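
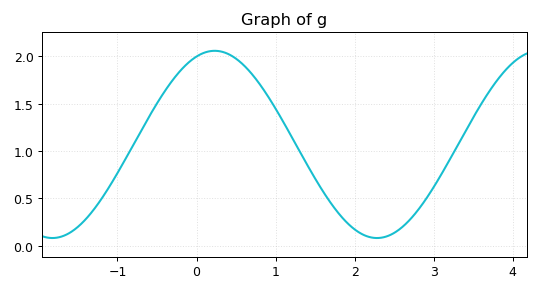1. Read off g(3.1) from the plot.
0.75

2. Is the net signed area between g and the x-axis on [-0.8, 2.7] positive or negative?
positive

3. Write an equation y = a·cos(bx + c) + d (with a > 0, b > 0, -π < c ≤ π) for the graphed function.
y = 0.99cos(1.5x - 0.35) + 1.07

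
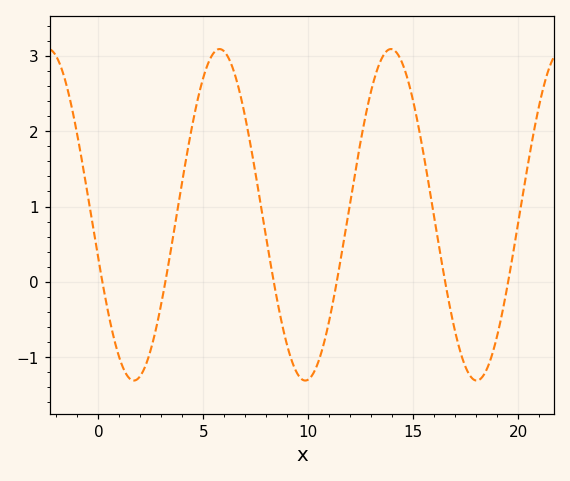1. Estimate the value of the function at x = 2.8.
-0.555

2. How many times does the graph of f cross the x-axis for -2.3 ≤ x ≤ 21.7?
6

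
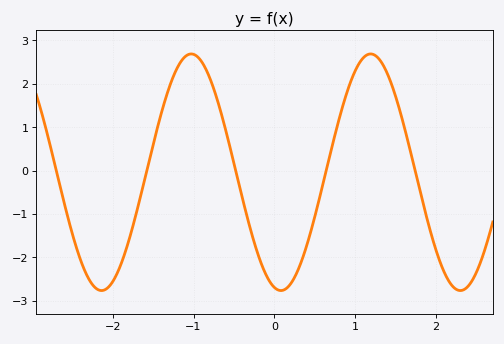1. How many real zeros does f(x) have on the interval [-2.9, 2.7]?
5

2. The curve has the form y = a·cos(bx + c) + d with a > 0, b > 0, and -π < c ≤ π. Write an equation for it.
y = 2.73cos(2.83x + 2.91) - 0.04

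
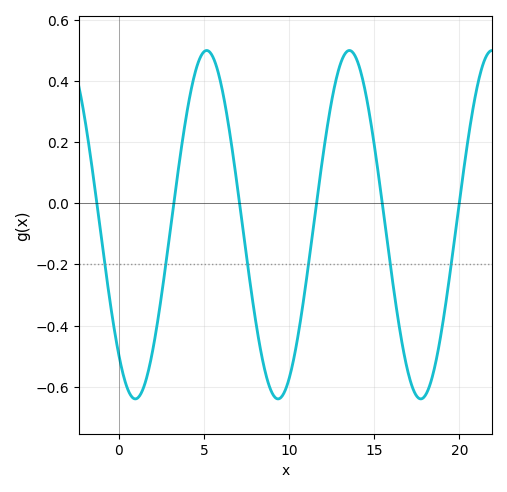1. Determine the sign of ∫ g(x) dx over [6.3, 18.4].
negative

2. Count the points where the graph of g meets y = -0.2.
6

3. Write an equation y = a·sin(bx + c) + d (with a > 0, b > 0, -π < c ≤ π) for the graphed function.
y = 0.57sin(0.75x - 2.3) - 0.07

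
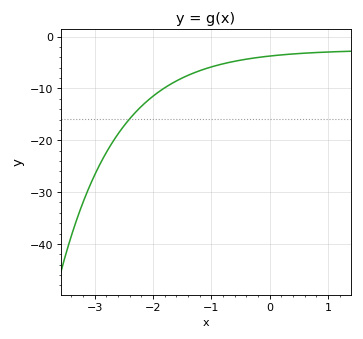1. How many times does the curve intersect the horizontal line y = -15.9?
1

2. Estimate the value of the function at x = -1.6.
-9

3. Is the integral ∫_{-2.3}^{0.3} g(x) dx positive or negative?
negative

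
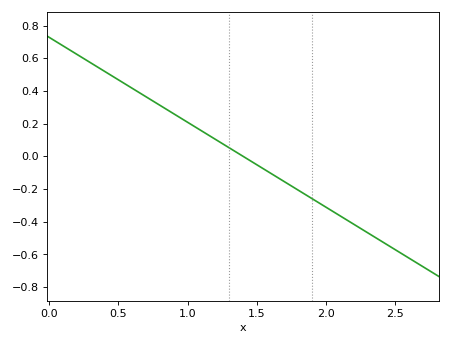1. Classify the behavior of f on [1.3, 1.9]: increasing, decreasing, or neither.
decreasing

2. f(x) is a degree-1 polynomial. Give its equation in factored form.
y = -0.52(x - 1.4)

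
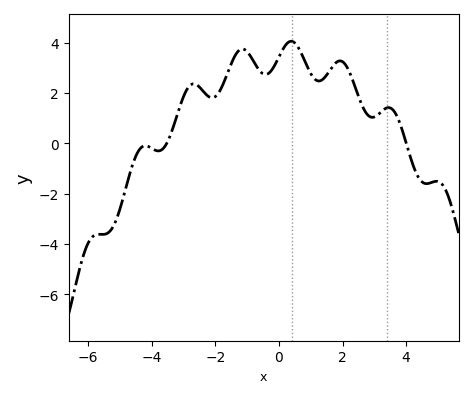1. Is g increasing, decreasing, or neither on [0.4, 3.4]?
neither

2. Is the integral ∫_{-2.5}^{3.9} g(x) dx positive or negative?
positive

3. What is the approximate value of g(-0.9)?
3.48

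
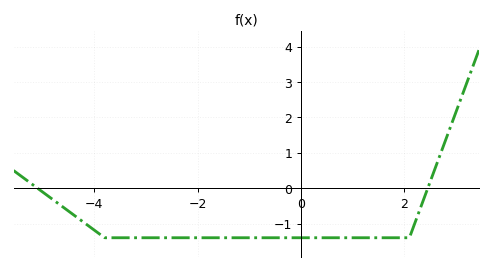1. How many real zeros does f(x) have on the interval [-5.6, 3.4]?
2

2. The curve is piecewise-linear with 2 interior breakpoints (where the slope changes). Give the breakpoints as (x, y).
(-3.8, -1.4); (2.1, -1.4)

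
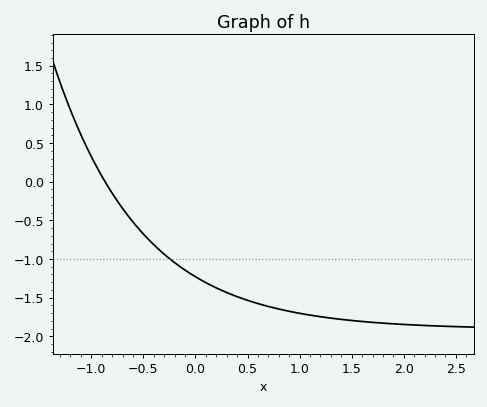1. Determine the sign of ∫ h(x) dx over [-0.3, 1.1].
negative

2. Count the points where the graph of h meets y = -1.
1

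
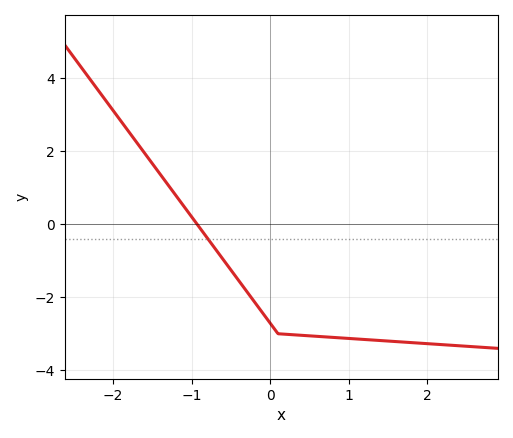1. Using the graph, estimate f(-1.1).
0.4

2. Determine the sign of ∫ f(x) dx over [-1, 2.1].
negative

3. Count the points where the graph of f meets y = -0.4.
1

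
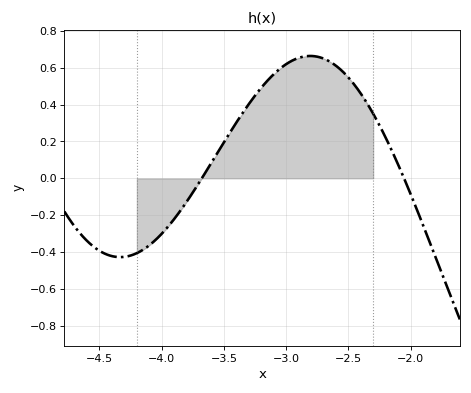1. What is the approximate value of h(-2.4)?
0.459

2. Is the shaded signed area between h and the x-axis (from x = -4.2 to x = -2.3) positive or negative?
positive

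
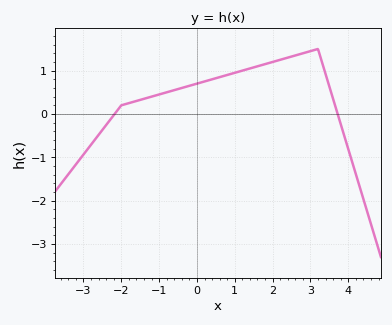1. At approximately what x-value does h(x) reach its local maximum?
3.2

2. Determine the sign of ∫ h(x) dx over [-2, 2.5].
positive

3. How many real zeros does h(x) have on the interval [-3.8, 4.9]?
2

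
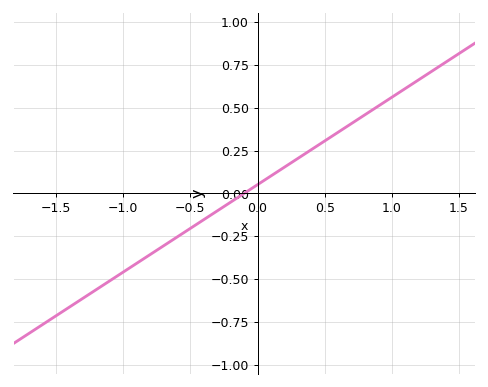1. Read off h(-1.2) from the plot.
-0.561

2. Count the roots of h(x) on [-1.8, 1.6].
1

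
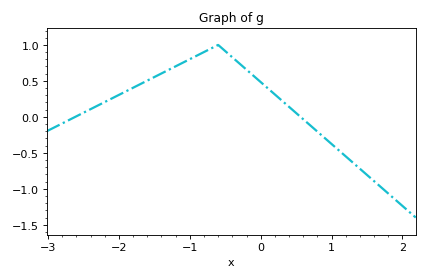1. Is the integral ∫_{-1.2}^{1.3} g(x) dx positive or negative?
positive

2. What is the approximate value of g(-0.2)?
0.65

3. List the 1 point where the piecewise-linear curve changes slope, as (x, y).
(-0.6, 1)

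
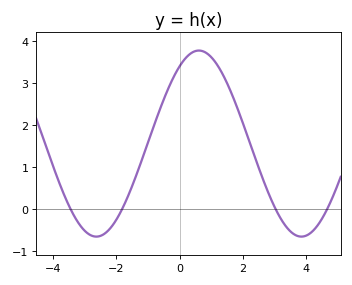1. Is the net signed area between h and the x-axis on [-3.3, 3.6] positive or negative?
positive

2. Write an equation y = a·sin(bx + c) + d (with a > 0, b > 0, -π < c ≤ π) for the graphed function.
y = 2.22sin(0.97x + 0.98) + 1.56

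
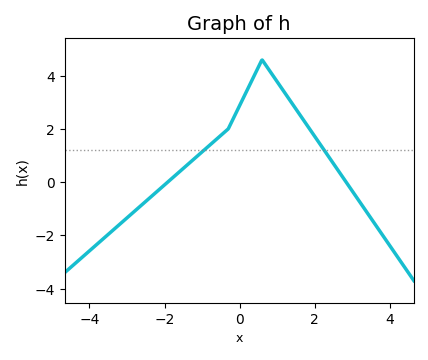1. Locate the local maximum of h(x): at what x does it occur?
0.603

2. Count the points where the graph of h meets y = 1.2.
2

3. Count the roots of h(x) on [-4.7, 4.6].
2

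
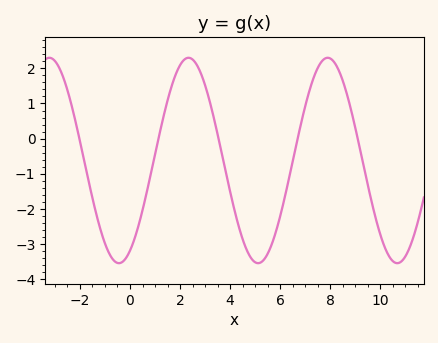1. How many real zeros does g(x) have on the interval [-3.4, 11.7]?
5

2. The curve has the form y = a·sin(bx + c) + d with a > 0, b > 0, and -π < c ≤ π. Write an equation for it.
y = 2.92sin(1.1x - 1.1) - 0.62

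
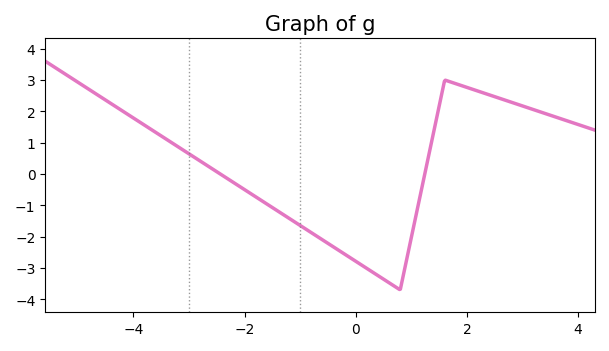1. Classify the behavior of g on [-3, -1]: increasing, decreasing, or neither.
decreasing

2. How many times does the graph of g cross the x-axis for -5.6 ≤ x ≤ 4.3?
2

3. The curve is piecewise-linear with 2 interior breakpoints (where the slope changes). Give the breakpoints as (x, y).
(0.8, -3.7); (1.6, 3)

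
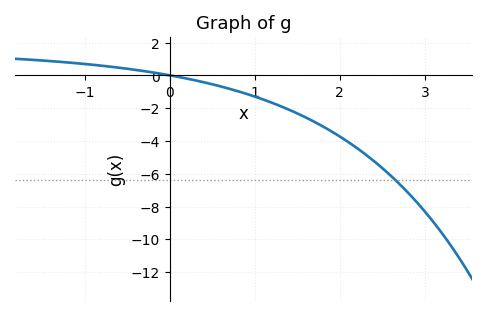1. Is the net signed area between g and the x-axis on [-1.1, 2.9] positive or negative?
negative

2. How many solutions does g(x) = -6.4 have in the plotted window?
1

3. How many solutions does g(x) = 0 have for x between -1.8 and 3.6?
1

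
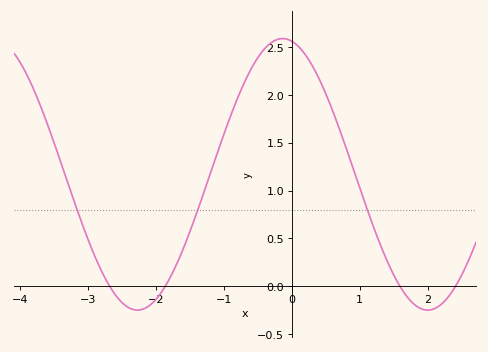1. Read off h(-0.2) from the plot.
2.58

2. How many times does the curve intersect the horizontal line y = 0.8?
3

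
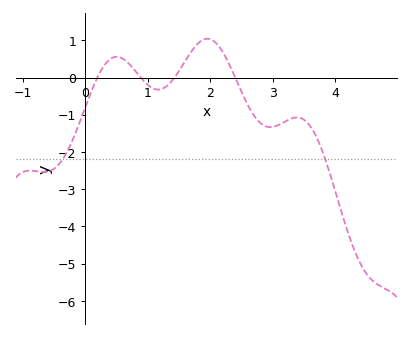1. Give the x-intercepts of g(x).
0.196, 0.89, 1.43, 2.4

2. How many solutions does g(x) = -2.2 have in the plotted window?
2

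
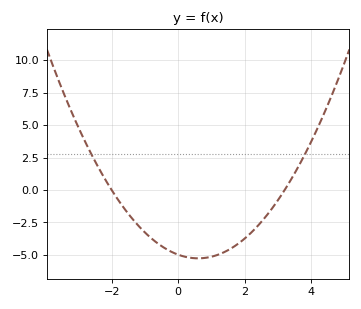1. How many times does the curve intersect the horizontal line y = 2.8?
2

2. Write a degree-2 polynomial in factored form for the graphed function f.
y = 0.78(x + 2)(x - 3.2)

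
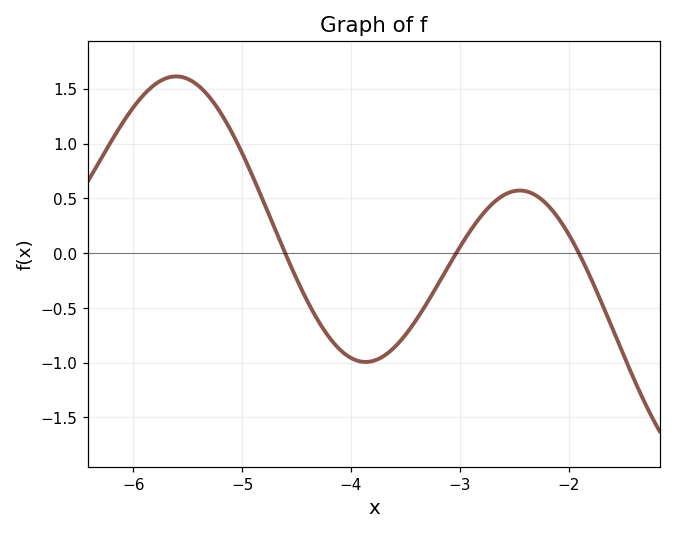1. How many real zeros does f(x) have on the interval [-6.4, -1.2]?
3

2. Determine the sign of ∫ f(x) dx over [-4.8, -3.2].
negative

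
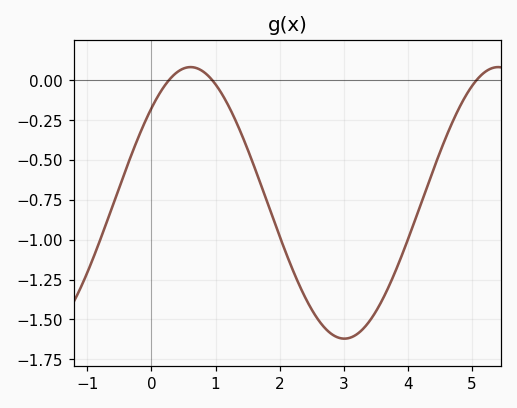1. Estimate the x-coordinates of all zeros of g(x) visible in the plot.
0.276, 0.944, 5.07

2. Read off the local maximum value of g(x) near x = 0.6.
0.08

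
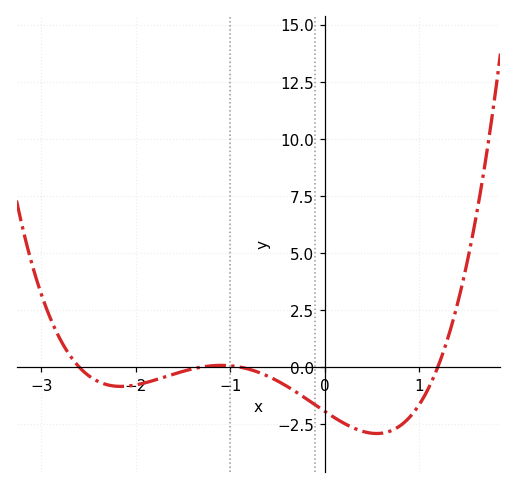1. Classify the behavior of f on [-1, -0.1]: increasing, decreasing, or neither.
decreasing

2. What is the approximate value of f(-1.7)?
-0.4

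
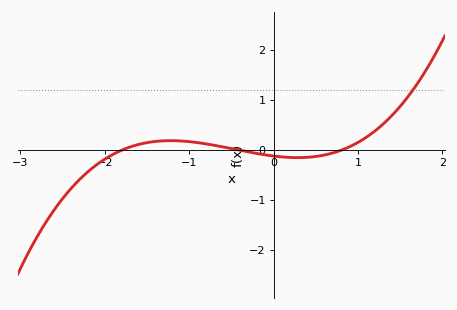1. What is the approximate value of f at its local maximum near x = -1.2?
0.2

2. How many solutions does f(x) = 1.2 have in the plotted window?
1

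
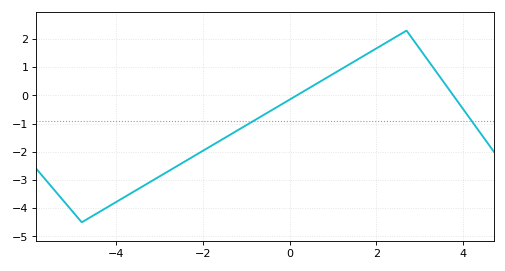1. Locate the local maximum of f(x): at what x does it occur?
2.7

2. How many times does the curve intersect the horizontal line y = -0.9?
2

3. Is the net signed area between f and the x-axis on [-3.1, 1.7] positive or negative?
negative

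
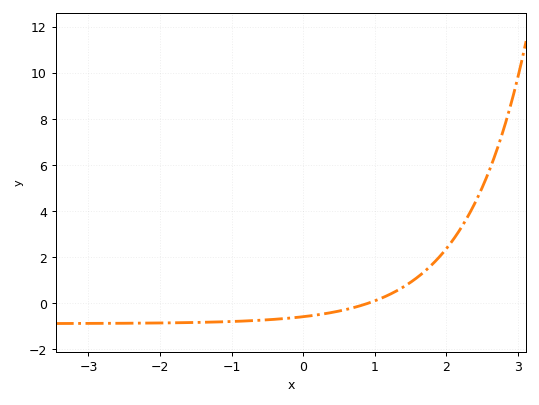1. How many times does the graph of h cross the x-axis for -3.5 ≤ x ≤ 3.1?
1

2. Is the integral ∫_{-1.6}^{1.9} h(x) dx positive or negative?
negative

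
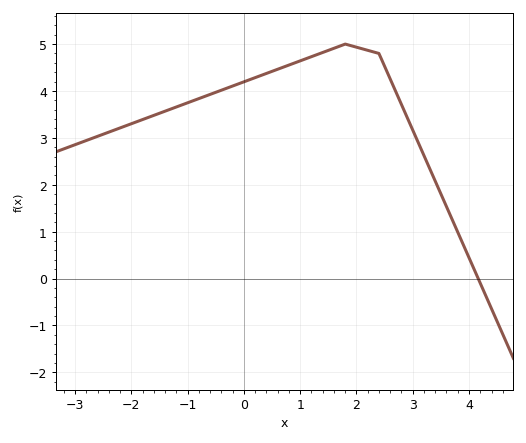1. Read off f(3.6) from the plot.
1.5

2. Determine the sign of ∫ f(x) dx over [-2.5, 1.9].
positive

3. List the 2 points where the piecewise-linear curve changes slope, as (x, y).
(1.8, 5); (2.4, 4.8)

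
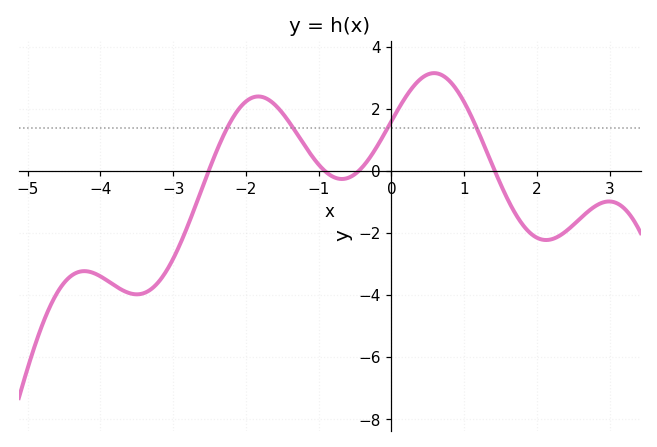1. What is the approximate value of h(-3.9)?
-3.6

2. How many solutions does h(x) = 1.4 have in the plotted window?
4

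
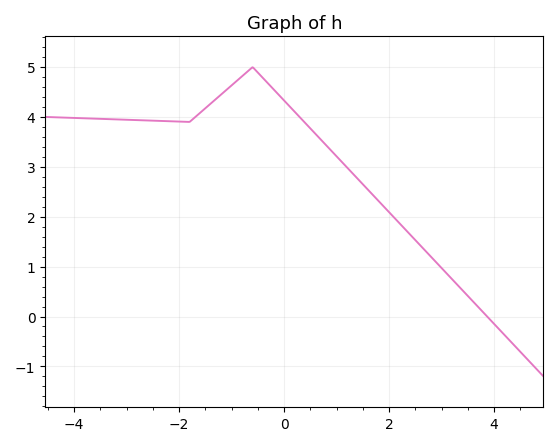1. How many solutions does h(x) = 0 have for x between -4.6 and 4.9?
1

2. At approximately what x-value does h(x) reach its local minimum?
-1.8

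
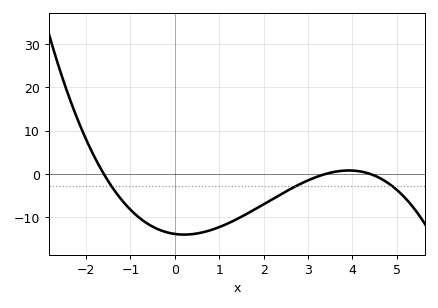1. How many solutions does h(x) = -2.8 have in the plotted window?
3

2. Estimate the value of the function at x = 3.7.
1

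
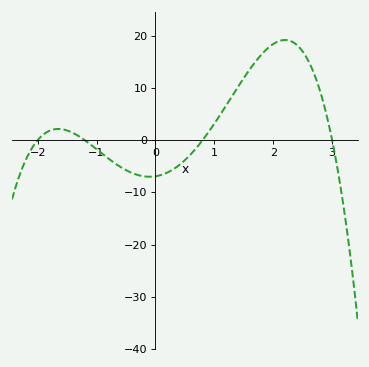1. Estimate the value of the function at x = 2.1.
19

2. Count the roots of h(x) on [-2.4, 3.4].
4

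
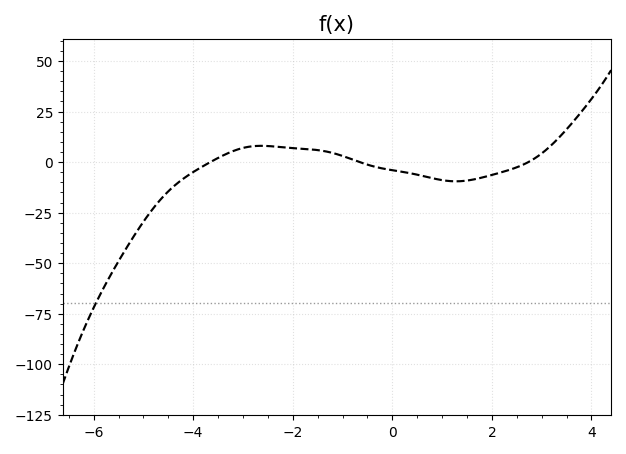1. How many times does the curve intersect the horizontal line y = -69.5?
1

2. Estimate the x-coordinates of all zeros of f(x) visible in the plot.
-3.6, -0.6, 2.8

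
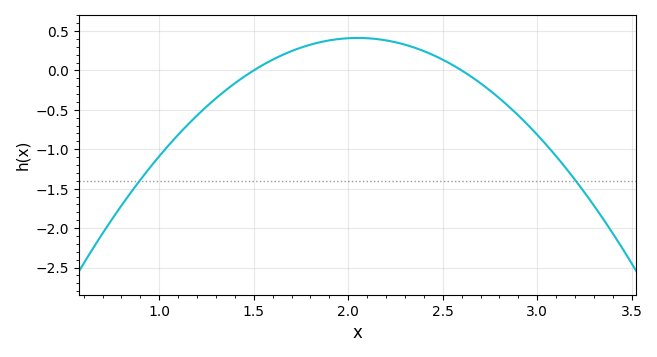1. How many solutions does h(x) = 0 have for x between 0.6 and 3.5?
2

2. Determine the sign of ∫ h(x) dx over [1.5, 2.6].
positive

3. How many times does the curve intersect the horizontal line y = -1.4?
2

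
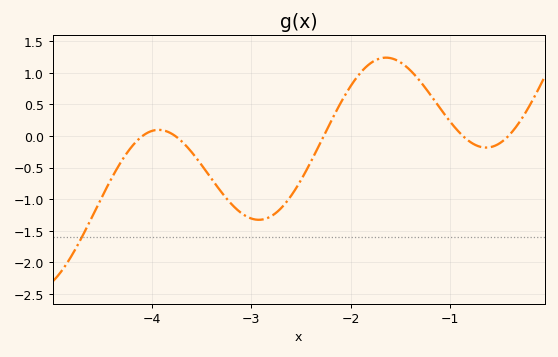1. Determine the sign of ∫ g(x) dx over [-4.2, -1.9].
negative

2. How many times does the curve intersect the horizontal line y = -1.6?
1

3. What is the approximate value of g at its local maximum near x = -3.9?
0.1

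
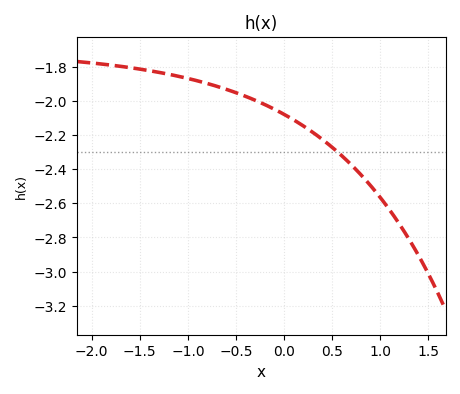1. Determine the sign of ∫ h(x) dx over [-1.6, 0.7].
negative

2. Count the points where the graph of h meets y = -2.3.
1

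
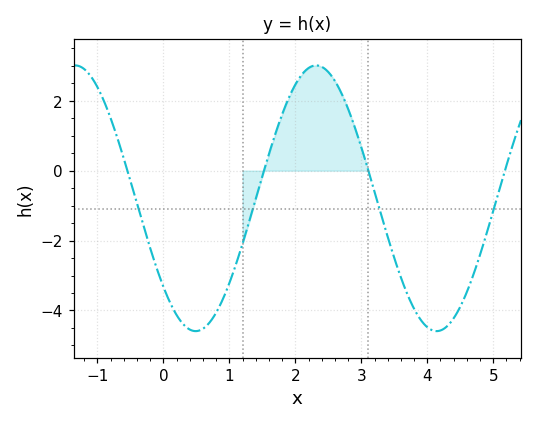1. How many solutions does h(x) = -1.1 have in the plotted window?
4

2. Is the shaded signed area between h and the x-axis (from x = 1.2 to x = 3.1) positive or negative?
positive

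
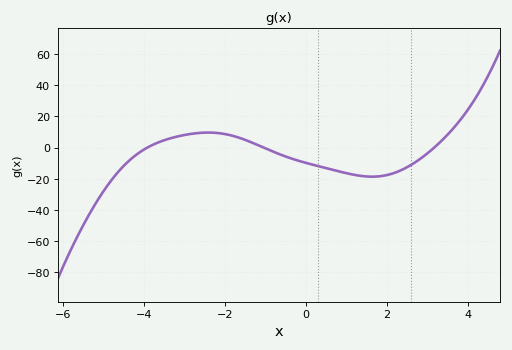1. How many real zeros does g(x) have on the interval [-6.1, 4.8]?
3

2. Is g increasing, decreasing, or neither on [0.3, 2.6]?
neither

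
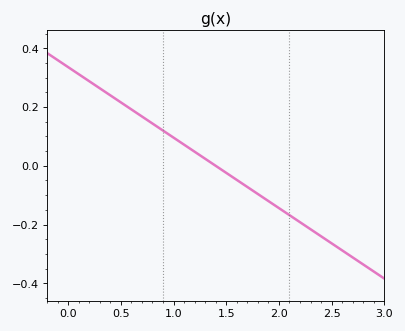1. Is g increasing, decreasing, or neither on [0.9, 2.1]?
decreasing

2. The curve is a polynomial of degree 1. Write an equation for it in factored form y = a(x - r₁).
y = -0.24(x - 1.4)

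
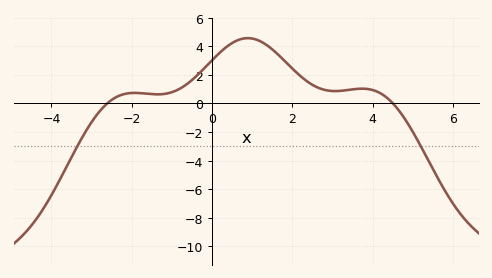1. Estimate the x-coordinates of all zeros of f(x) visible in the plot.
-2.6, 4.6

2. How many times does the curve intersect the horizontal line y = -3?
2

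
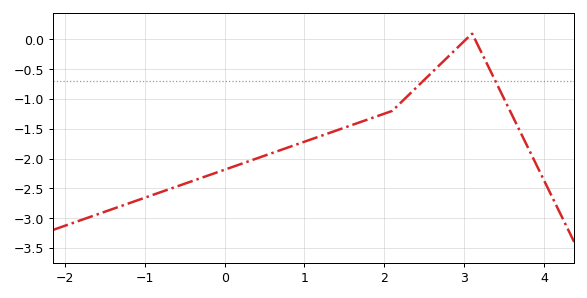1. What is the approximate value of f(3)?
-0.05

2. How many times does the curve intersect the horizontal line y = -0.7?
2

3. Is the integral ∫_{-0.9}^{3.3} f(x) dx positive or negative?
negative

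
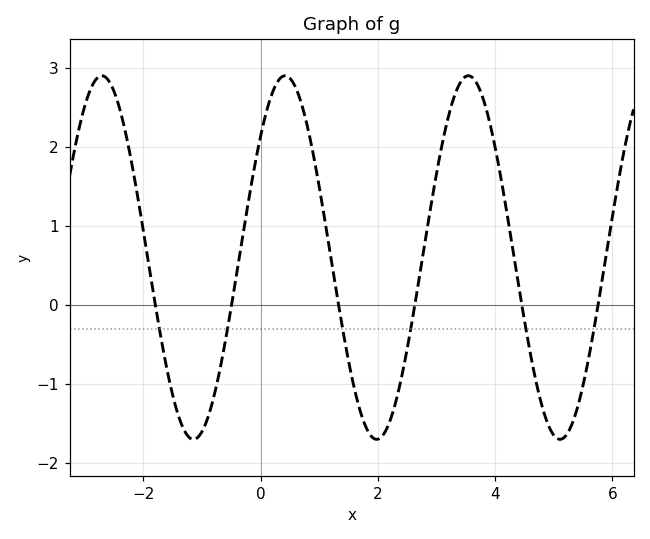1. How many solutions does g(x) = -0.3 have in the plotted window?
6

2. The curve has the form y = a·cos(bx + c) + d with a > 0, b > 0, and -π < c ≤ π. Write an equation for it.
y = 2.3cos(2.01x - 0.842) + 0.6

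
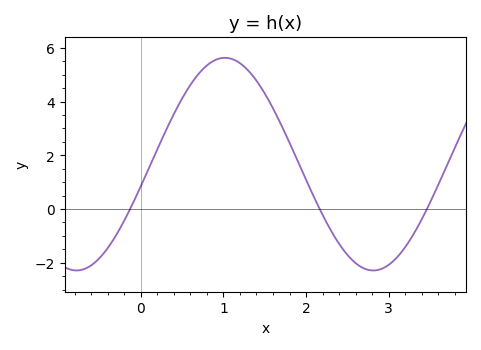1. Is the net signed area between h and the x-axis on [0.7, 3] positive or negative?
positive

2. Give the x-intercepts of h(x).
-0.1, 2.2, 3.5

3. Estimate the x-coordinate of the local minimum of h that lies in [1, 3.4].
2.8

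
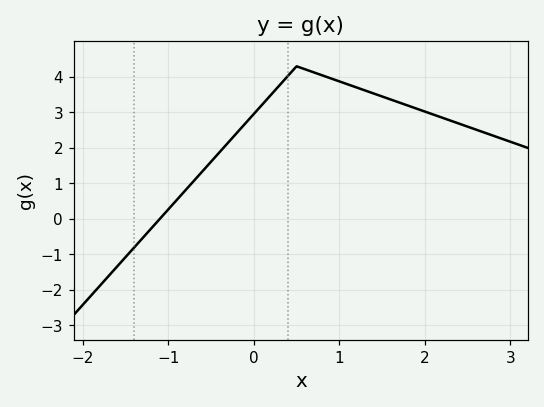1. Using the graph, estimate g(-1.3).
-0.54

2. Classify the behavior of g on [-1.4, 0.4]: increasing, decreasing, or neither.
increasing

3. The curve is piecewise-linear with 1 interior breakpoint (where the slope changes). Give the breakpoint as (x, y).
(0.5, 4.3)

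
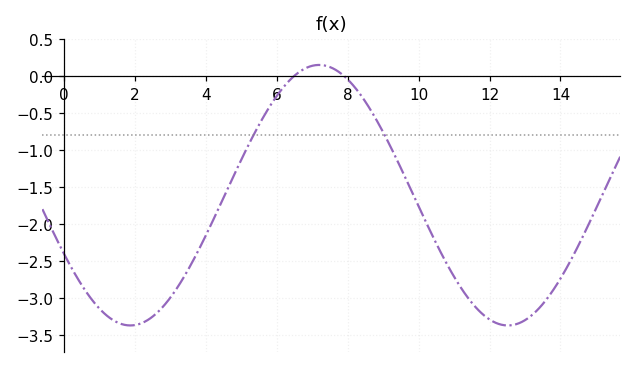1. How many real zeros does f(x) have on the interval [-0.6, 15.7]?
2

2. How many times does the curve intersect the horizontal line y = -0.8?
2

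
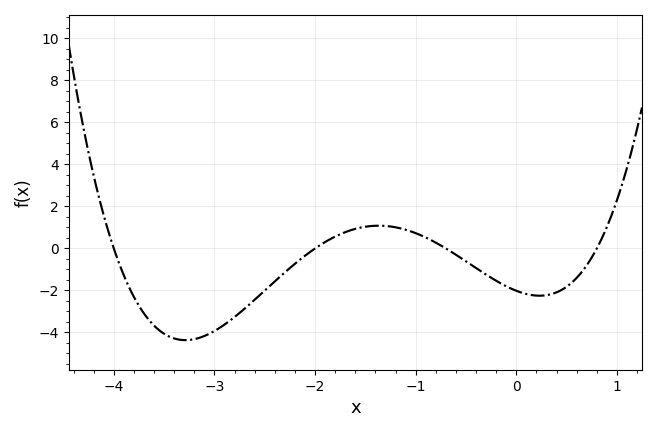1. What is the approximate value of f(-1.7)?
0.776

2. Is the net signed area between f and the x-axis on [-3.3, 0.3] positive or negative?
negative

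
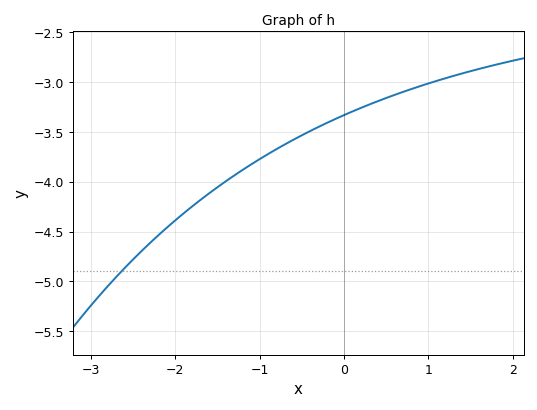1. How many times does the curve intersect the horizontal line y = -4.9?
1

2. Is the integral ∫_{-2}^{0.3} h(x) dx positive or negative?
negative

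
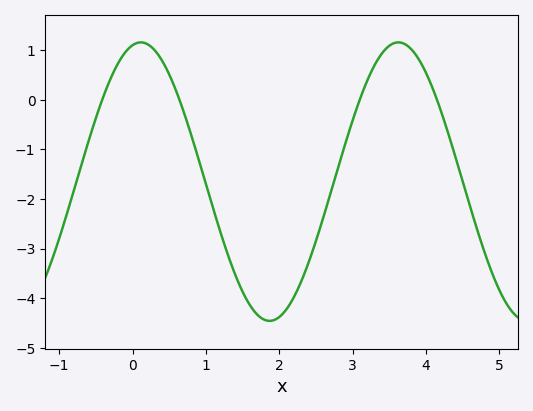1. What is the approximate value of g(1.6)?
-4.1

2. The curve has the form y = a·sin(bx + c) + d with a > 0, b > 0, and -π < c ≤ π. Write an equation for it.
y = 2.81sin(1.8x + 1.4) - 1.65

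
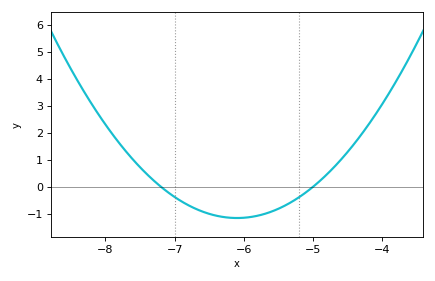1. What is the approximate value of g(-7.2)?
0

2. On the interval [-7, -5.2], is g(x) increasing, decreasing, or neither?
neither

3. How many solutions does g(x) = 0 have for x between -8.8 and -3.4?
2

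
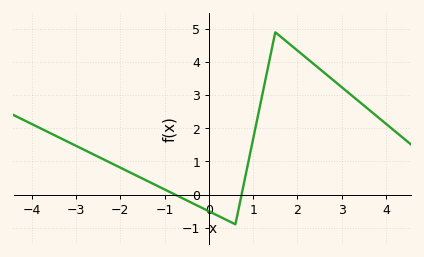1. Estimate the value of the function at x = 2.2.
4.13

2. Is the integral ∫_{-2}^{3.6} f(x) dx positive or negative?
positive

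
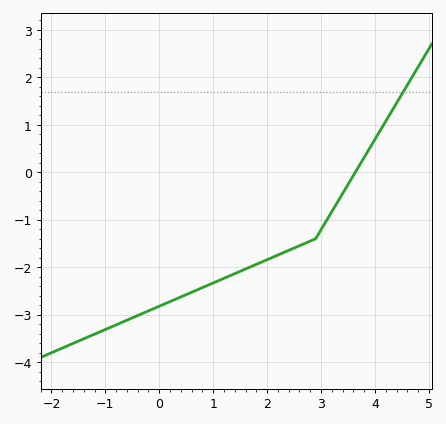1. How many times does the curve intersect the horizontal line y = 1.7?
1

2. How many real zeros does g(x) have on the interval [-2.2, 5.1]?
1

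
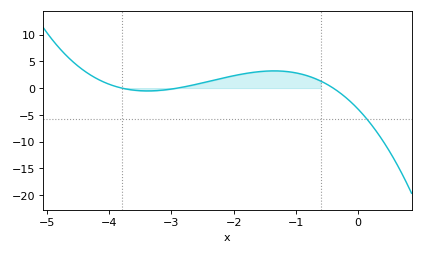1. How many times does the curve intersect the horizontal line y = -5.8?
1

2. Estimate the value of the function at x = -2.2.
1.79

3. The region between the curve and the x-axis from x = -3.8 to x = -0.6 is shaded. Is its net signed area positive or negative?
positive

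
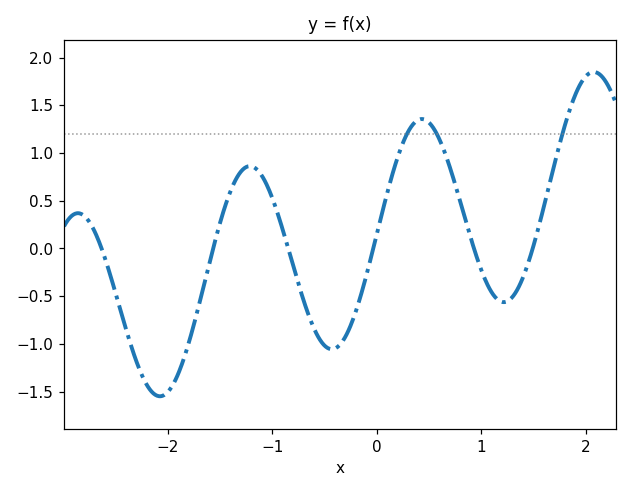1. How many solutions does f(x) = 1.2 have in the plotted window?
3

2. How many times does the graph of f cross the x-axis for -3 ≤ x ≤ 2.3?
6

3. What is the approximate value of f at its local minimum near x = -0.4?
-1.06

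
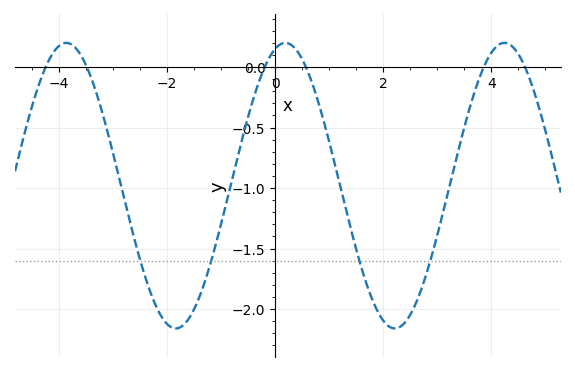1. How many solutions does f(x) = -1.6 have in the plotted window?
4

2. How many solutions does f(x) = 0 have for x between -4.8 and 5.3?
6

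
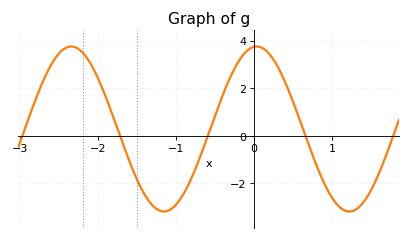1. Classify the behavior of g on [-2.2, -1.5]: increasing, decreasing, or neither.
decreasing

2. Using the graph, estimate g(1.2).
-3.2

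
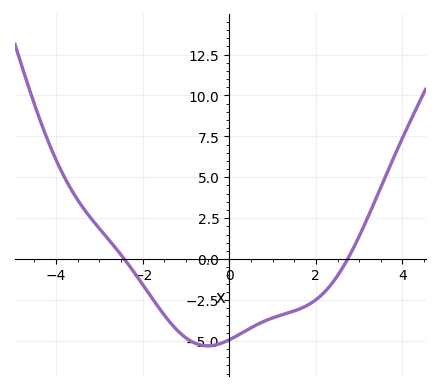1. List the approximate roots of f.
-2.4, 2.8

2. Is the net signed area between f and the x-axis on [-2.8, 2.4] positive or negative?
negative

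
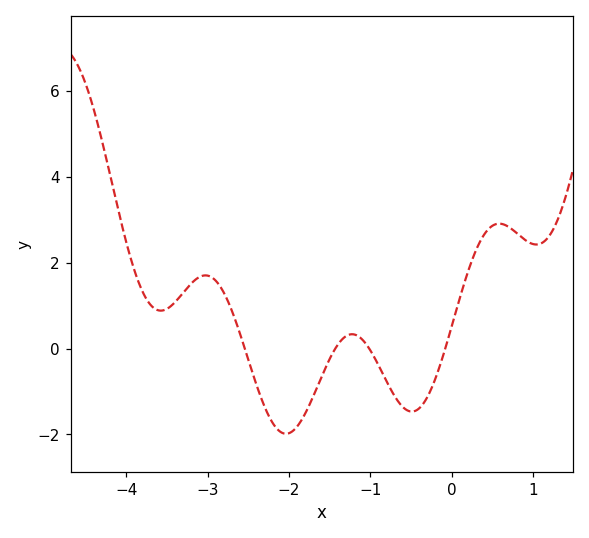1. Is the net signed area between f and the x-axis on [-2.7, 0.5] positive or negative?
negative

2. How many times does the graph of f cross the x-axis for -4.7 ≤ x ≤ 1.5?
4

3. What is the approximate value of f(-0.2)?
-0.686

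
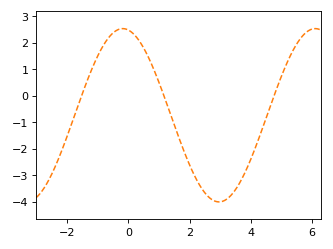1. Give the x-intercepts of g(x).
-1.6, 1.2, 4.8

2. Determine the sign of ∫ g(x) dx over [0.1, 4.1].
negative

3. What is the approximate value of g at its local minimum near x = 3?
-4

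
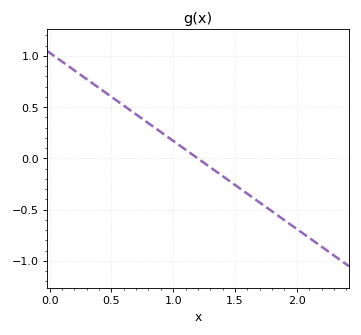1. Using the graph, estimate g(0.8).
0.344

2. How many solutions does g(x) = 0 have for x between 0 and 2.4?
1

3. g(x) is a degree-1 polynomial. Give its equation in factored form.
y = -0.86(x - 1.2)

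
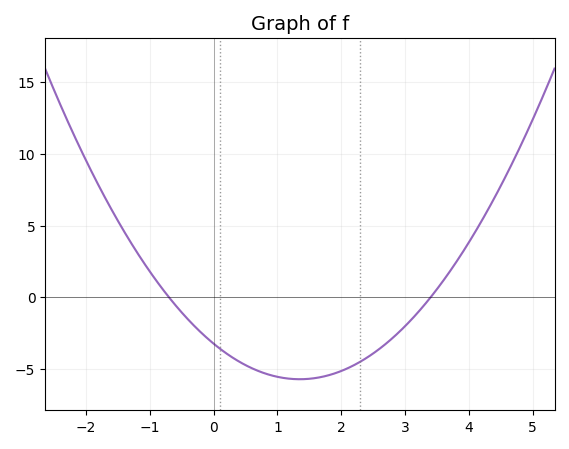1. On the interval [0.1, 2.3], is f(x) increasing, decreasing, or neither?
neither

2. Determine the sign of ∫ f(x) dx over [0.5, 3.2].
negative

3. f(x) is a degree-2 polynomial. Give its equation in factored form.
y = 1.36(x + 0.7)(x - 3.4)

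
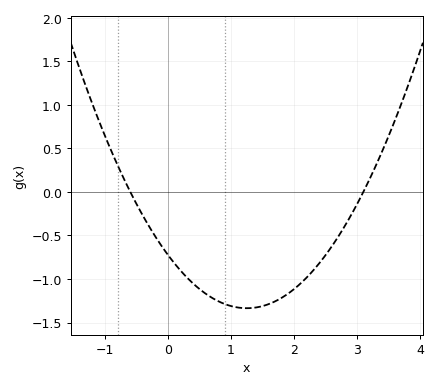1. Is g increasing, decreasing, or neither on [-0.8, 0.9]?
decreasing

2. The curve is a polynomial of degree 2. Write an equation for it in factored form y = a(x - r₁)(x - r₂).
y = 0.39(x + 0.6)(x - 3.1)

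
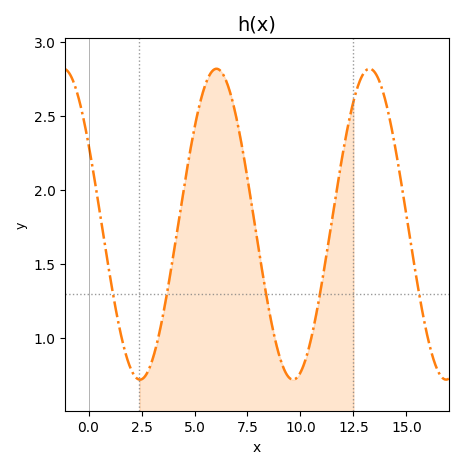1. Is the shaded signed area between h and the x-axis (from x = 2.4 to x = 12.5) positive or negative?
positive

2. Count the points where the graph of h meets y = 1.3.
5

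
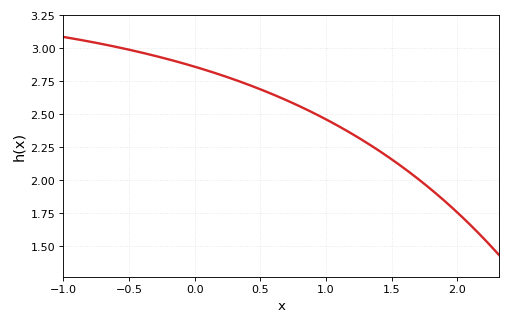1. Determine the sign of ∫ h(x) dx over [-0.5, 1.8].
positive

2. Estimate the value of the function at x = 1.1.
2.4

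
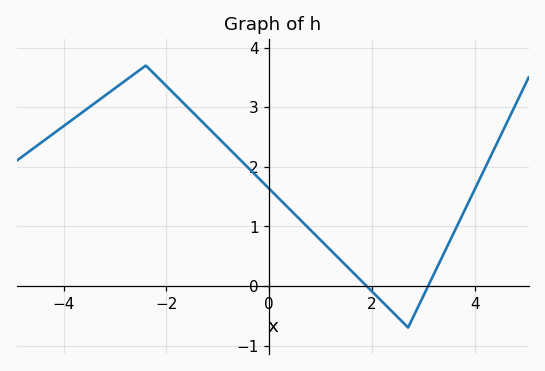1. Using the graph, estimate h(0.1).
1.54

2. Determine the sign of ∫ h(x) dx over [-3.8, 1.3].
positive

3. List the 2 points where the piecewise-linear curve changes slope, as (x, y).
(-2.4, 3.7); (2.7, -0.7)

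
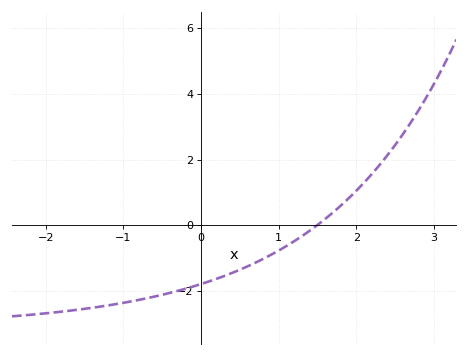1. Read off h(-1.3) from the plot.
-2.4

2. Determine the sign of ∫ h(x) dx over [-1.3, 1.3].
negative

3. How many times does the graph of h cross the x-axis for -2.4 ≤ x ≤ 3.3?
1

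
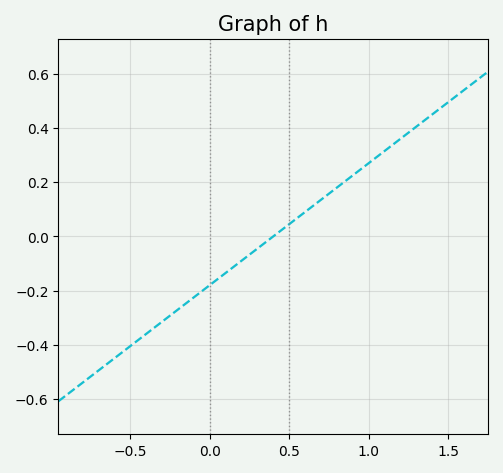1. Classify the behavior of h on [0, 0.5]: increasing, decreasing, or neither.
increasing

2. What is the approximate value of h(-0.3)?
-0.32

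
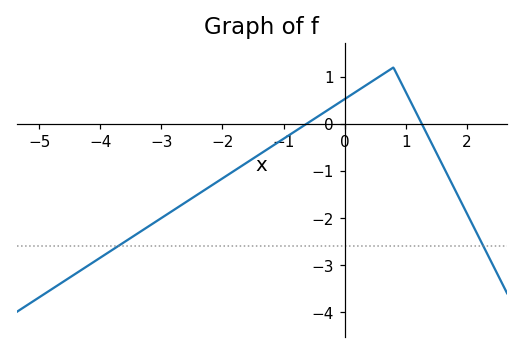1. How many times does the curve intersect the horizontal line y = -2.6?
2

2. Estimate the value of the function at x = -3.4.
-2.34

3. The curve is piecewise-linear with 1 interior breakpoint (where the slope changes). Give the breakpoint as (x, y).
(0.8, 1.2)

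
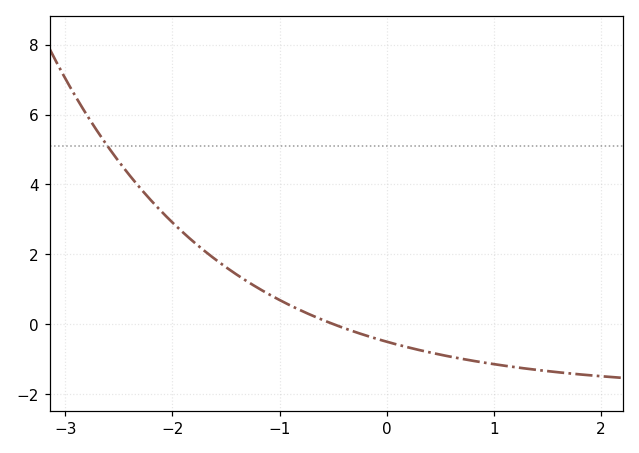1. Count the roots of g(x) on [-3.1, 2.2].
1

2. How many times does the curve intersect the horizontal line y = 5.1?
1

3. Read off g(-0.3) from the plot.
-0.2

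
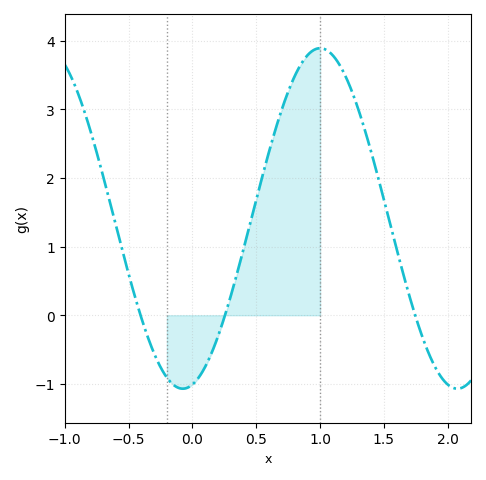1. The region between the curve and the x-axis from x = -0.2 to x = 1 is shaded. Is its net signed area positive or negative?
positive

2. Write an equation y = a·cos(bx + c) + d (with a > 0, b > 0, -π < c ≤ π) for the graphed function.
y = 2.48cos(2.9x - 2.9) + 1.41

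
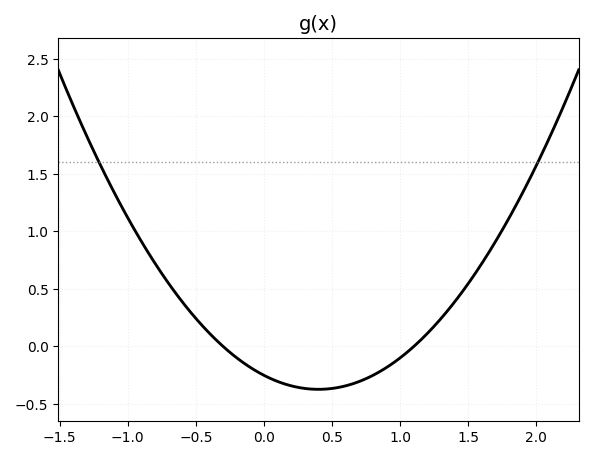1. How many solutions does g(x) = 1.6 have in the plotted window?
2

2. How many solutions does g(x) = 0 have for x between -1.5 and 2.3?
2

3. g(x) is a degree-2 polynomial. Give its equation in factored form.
y = 0.76(x + 0.3)(x - 1.1)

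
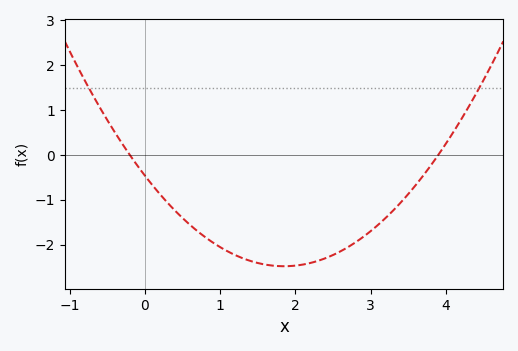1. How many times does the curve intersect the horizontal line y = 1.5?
2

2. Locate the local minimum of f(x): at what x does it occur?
1.85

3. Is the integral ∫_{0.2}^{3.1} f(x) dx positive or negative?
negative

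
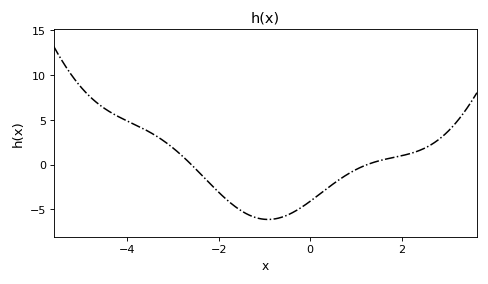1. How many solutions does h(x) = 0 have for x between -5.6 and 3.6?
2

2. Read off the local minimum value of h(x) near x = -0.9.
-6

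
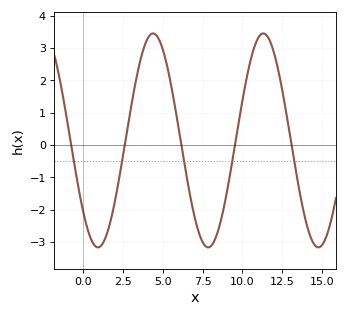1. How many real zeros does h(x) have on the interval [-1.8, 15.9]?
5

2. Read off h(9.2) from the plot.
-0.975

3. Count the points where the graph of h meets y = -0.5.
5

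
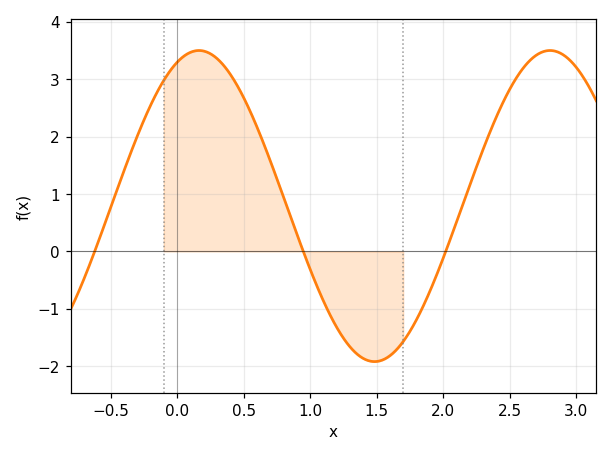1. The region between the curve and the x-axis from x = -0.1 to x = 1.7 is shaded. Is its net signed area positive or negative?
positive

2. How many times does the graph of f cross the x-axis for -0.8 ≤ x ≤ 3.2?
3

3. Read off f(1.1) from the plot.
-0.9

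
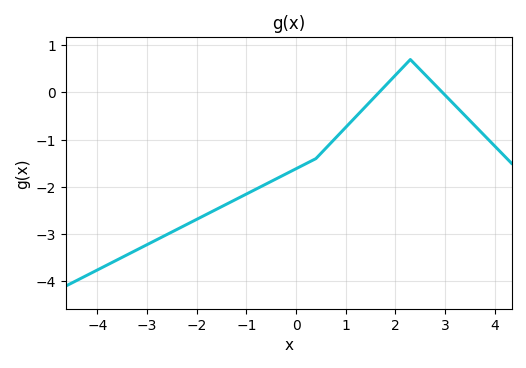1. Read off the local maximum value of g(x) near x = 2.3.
0.7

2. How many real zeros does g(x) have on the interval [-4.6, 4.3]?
2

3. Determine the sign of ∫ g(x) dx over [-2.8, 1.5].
negative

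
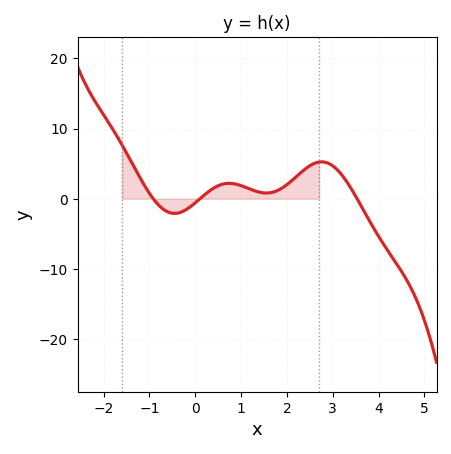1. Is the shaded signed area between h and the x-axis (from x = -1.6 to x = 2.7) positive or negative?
positive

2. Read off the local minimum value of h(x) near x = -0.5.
-2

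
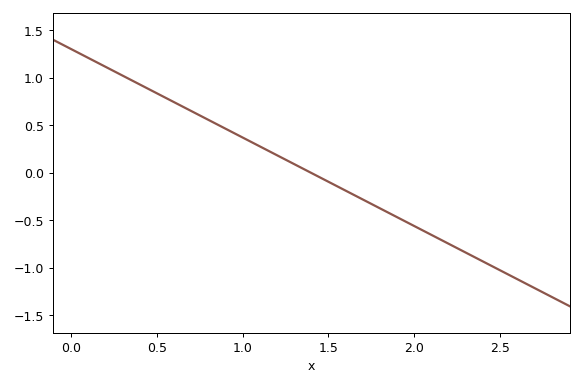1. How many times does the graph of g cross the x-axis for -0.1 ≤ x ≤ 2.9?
1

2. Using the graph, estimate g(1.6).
-0.186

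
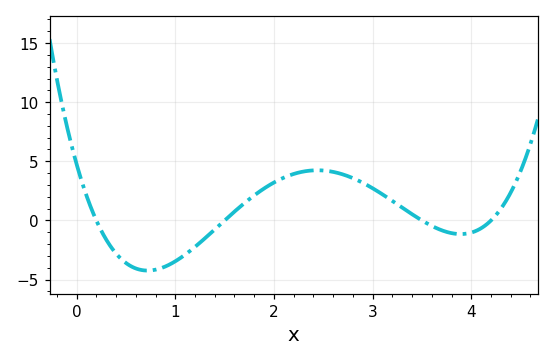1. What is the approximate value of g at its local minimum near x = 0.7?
-4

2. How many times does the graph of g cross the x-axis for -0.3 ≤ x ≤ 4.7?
4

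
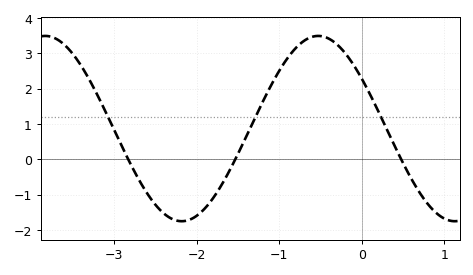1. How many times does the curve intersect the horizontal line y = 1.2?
3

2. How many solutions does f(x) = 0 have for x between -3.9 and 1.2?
3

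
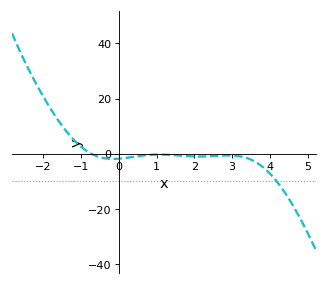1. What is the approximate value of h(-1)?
2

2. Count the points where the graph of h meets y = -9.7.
1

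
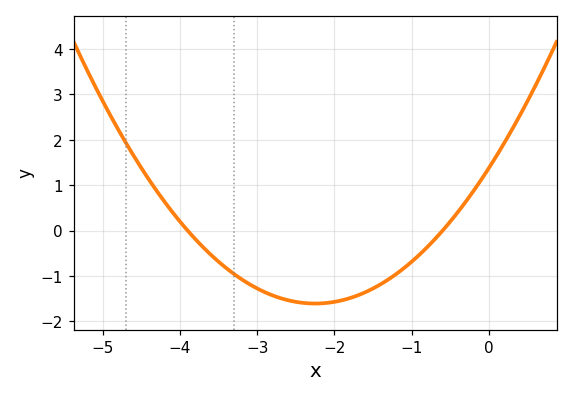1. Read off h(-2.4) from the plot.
-1.59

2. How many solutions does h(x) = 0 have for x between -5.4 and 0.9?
2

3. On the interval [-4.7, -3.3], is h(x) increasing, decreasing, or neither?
decreasing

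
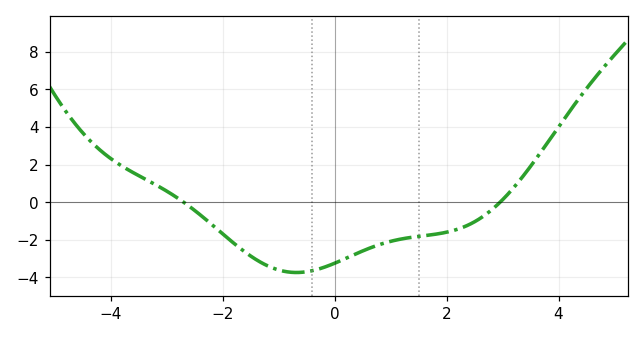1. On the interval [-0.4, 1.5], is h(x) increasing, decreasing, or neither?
increasing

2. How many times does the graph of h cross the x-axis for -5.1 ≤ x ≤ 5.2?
2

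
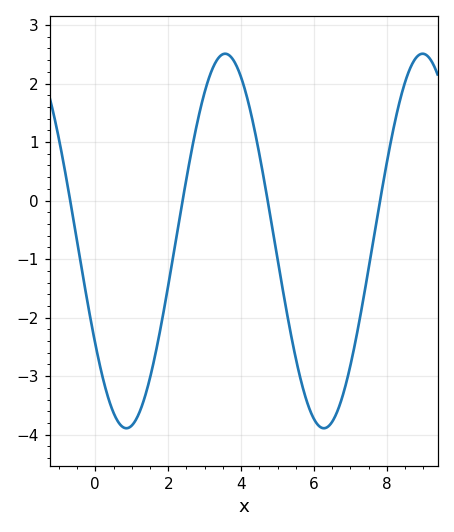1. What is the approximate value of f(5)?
-1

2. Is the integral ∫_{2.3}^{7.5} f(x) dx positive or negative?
negative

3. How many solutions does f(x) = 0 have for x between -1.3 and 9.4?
4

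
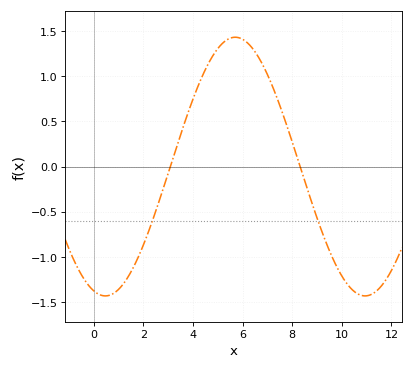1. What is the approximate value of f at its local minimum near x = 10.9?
-1.45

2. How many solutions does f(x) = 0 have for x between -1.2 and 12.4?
2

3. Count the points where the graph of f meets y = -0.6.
2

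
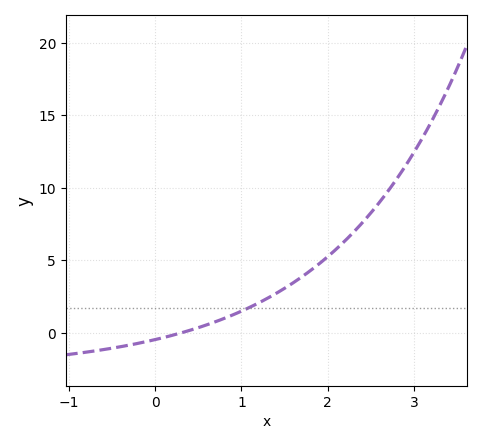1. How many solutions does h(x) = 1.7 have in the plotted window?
1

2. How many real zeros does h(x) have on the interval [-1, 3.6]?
1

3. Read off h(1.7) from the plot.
4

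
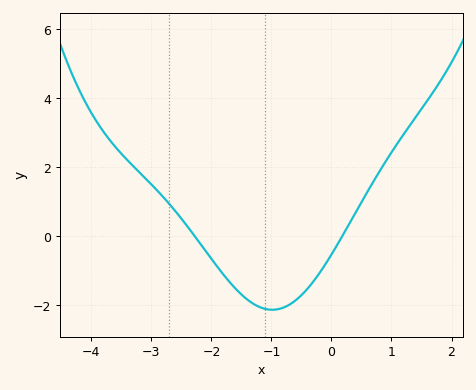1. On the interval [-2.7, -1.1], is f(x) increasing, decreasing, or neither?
decreasing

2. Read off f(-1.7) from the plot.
-1.4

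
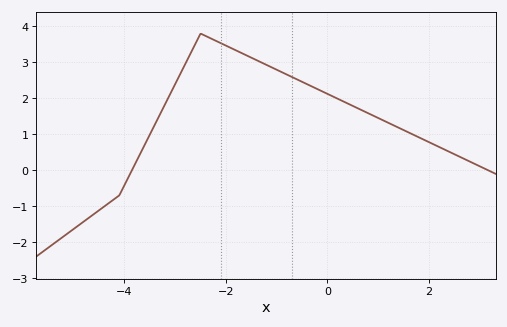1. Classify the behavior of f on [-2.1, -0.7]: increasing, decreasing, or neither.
decreasing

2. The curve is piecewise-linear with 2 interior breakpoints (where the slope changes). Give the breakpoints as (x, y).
(-4.1, -0.7); (-2.5, 3.8)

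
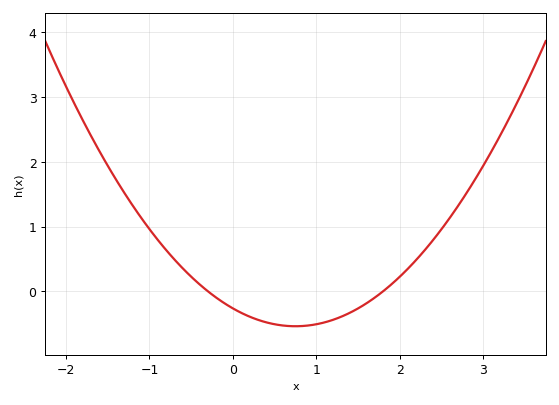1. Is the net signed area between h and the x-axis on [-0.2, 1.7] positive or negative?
negative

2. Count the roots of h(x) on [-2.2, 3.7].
2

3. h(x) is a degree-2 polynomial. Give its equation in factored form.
y = 0.49(x + 0.3)(x - 1.8)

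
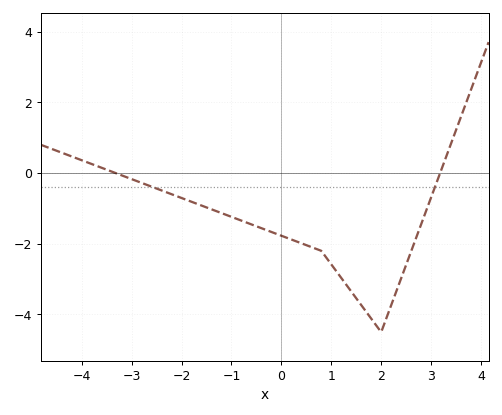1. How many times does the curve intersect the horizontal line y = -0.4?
2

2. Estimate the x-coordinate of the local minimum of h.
2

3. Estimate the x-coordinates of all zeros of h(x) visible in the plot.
-3.32, 3.18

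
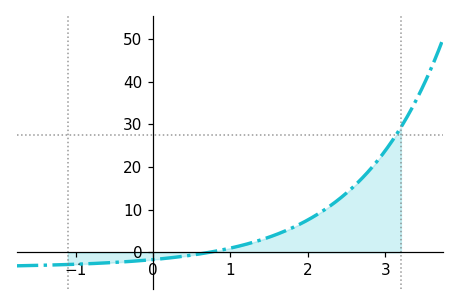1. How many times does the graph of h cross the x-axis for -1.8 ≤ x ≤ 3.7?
1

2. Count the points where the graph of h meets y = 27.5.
1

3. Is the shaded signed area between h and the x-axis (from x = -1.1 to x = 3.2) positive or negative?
positive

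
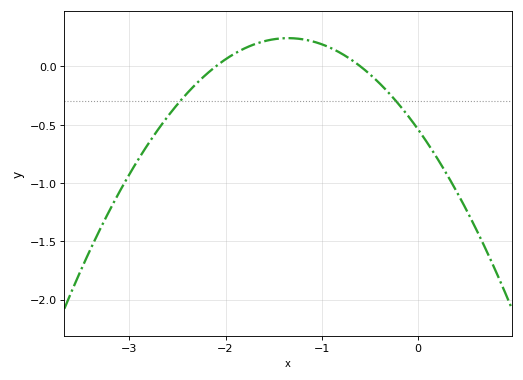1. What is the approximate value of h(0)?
-0.55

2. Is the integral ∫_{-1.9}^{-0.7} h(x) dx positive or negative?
positive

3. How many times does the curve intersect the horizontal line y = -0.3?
2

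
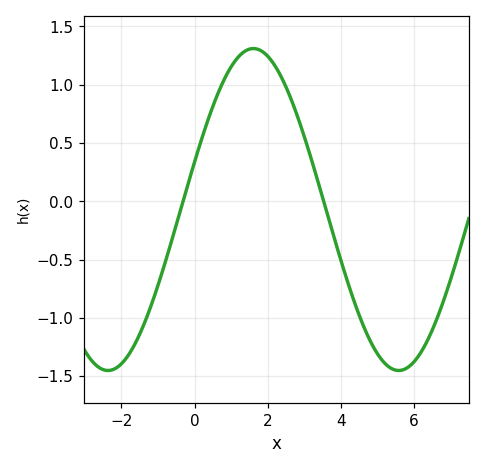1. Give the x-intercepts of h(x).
-0.315, 3.53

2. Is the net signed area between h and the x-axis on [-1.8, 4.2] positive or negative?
positive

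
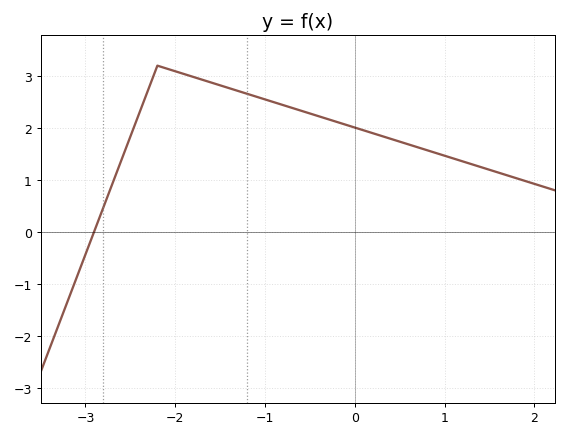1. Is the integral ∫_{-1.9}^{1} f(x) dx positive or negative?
positive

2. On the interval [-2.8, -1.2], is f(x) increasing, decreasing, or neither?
neither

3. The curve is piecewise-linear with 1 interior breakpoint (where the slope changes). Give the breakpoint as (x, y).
(-2.2, 3.2)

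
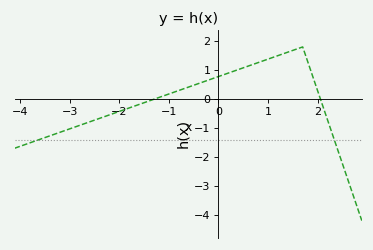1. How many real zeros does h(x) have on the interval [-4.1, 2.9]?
2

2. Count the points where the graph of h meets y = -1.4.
2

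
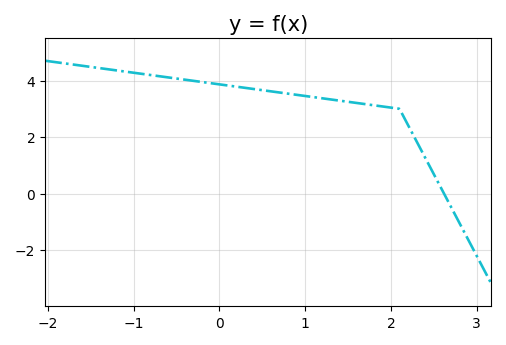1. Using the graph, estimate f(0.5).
3.66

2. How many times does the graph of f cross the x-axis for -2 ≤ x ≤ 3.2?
1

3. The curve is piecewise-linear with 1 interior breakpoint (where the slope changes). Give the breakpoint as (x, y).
(2.1, 3)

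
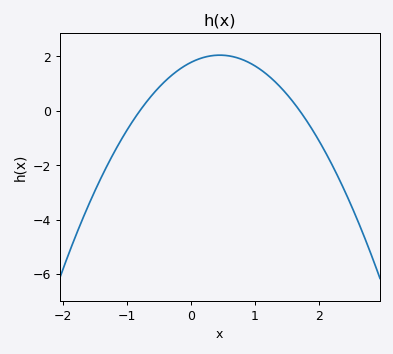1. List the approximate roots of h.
-0.8, 1.7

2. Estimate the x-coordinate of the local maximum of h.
0.4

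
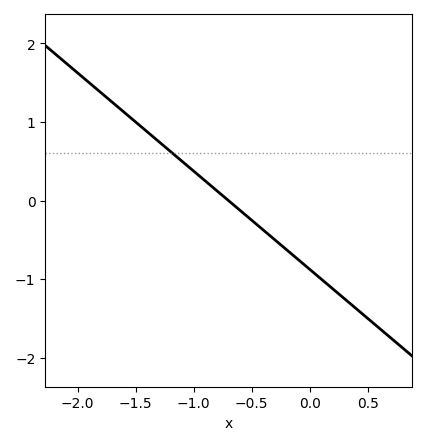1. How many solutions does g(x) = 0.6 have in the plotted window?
1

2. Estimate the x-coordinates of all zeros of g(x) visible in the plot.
-0.7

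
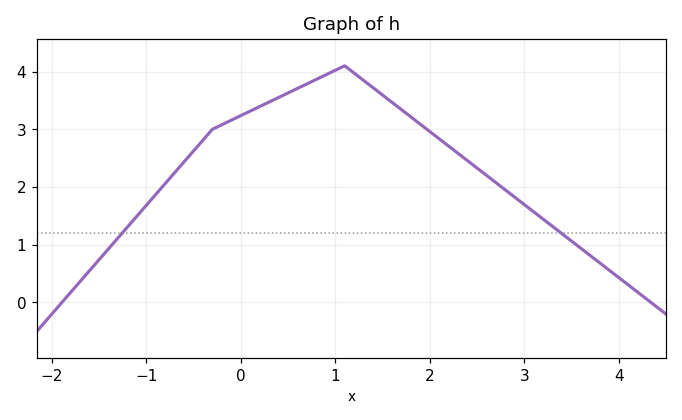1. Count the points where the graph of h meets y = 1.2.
2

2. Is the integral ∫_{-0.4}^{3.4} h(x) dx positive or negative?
positive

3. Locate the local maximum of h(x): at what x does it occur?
1.1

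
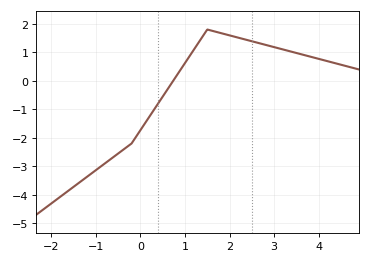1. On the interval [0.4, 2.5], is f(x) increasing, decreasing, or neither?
neither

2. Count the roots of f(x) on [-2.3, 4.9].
1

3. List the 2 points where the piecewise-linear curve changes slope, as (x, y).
(-0.2, -2.2); (1.5, 1.8)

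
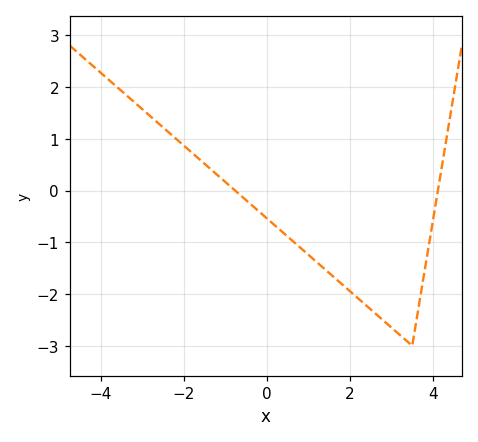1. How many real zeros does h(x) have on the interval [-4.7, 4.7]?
2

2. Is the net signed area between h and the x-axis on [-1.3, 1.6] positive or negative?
negative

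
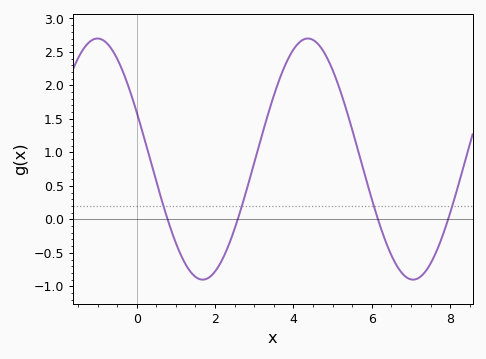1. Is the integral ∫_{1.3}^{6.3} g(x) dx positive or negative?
positive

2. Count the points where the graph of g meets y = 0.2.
4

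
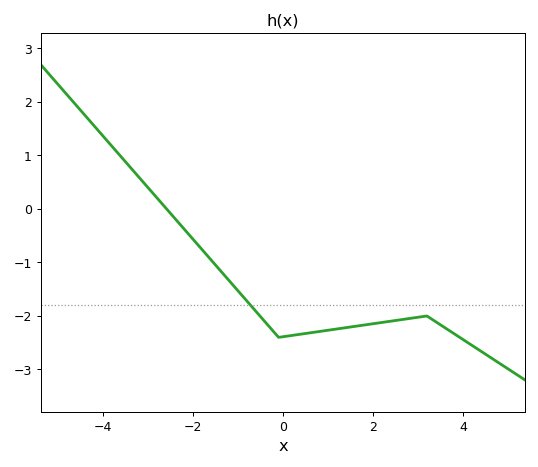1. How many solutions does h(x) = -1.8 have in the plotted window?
1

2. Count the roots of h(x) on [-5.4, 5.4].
1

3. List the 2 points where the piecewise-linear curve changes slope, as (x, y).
(-0.1, -2.4); (3.2, -2)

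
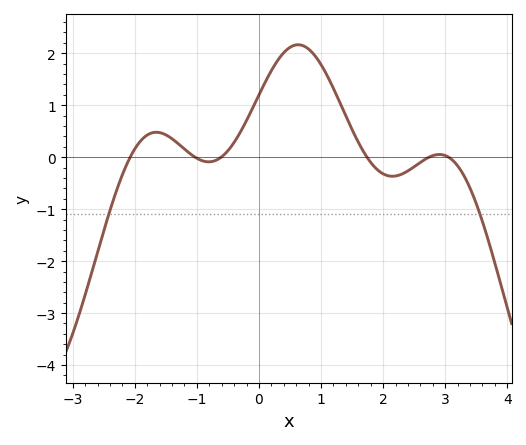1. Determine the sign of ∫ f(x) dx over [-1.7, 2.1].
positive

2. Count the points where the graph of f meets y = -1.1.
2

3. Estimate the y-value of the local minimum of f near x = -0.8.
-0.09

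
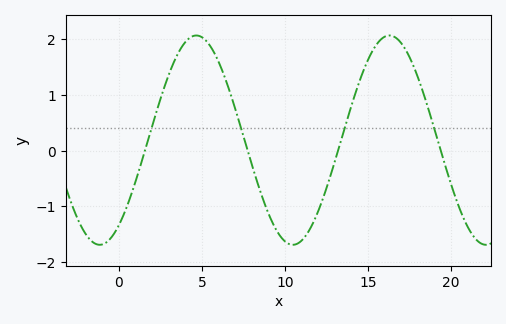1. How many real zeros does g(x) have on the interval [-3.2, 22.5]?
4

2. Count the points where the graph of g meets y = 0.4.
4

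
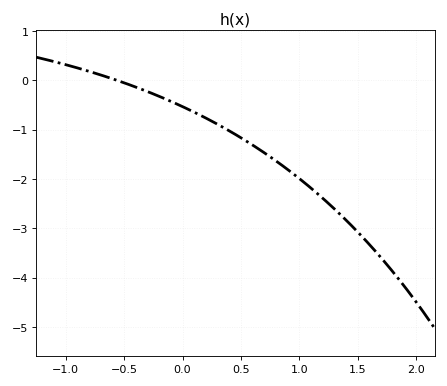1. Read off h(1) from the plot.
-2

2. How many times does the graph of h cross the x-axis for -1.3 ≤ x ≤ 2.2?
1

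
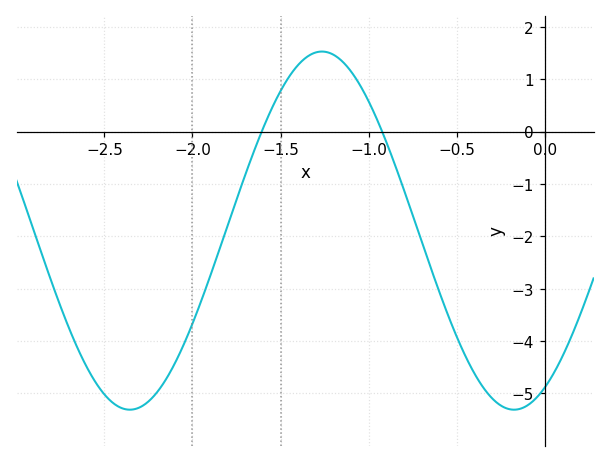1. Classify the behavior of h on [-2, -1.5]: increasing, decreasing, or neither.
increasing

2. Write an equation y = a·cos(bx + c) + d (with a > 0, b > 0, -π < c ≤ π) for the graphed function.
y = 3.42cos(2.9x - 2.6) - 1.89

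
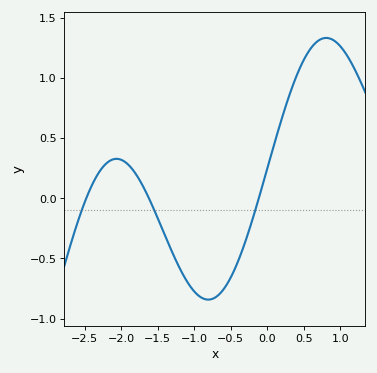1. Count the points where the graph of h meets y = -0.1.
3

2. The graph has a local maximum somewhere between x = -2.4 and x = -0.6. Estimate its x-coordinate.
-2.1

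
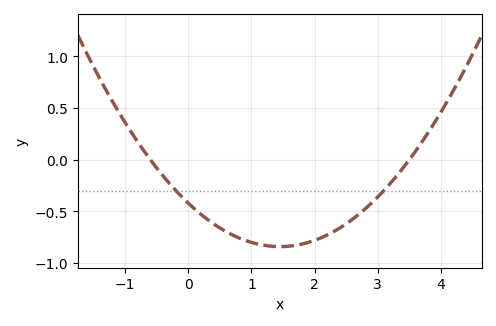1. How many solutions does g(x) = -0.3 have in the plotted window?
2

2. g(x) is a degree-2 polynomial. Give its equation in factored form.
y = 0.2(x + 0.6)(x - 3.5)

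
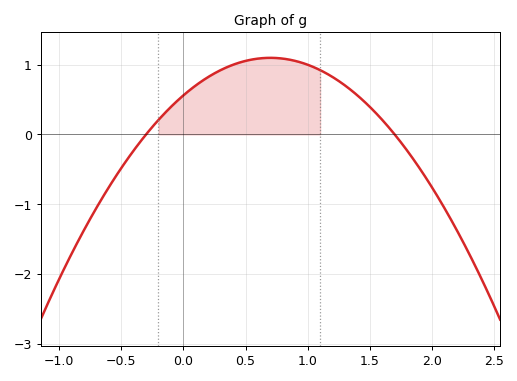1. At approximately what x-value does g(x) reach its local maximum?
0.7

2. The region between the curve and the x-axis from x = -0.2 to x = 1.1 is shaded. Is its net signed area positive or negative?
positive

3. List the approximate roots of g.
-0.3, 1.7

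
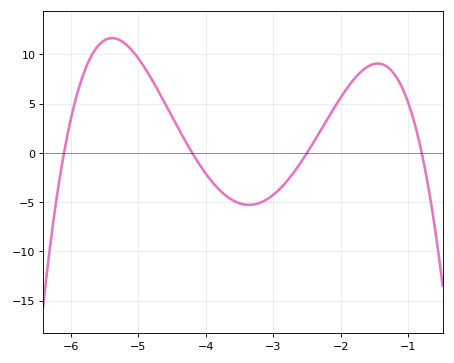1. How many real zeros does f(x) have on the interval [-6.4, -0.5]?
4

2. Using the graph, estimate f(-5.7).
9.78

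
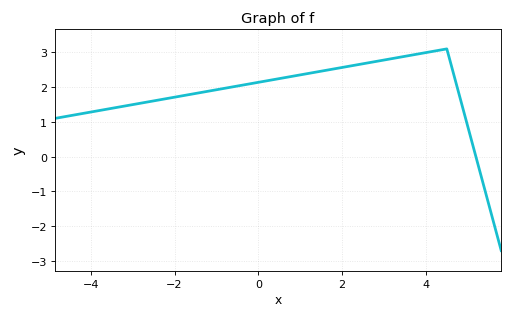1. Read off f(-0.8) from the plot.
1.97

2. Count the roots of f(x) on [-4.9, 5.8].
1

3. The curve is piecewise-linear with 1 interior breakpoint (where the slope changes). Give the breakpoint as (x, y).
(4.5, 3.1)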